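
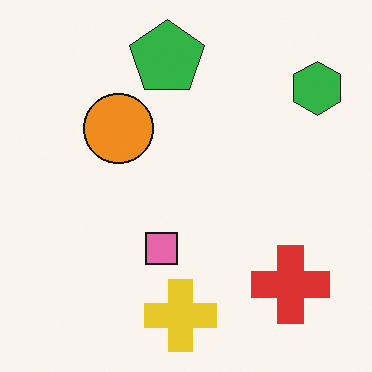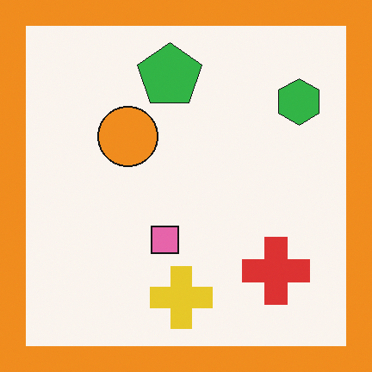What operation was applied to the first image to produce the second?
The second image is the first framed with a orange border.

A solid orange frame runs around the edge of the second image, with the content slightly shrunk inside it.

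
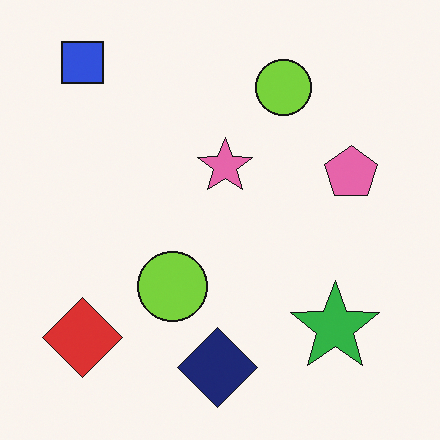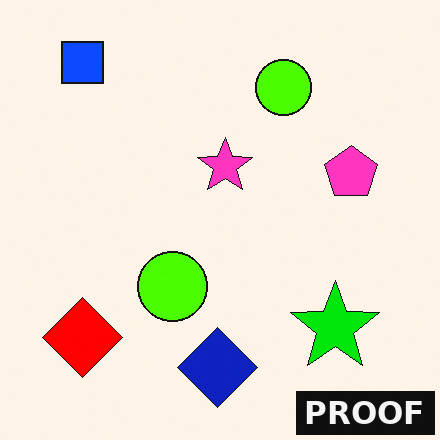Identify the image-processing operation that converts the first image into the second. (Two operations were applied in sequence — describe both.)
This is the original image heavily oversaturated, then watermarked with the text "PROOF" in the lower-right corner.

All colors are more vivid — a global saturation change. A dark label reading "PROOF" appears in the lower-right corner.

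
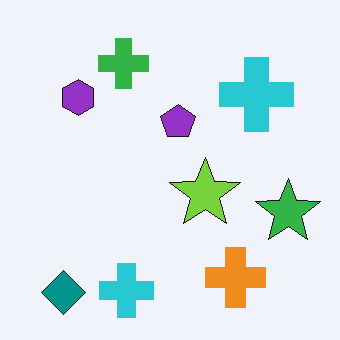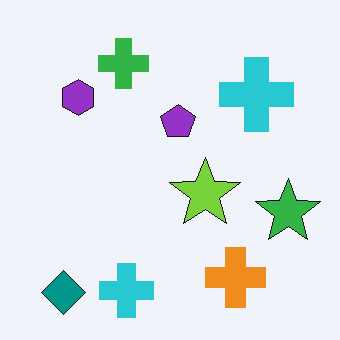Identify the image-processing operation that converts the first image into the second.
The second image is the first JPEG-compressed with visible artifacts.

Blocky 8×8 compression artifacts appear around shape edges and the flat background shows ringing — characteristic JPEG degradation.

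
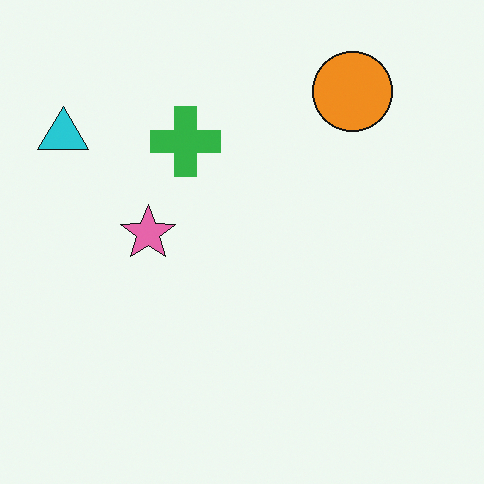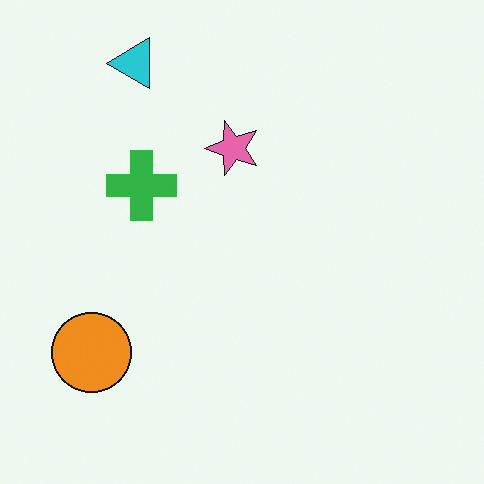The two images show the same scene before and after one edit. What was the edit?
The transformation is: transposed (reflected across the top-left ↔ bottom-right diagonal).

Shapes have swapped their row and column positions — what was in the top-right is now in the bottom-left — a diagonal reflection.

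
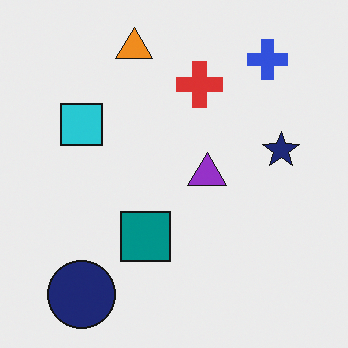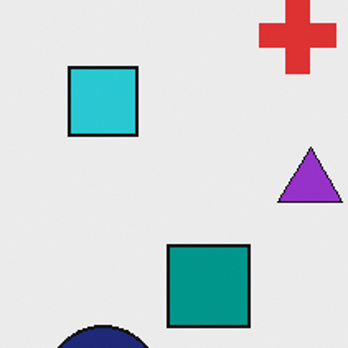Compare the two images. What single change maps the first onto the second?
The image was cropped to a noticeably smaller region and rescaled.

The visible shapes are larger and the field of view is narrower; shapes near the original edges may be partly or wholly outside the frame — a crop-and-rescale.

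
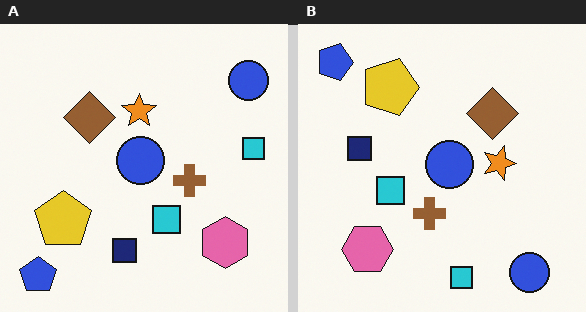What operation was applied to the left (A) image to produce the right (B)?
It was rotated 90° clockwise.

The blue pentagon sits in the bottom-left of the left (A) image and the top-left of the right (B) — consistent with a whole-image 90° clockwise rotation.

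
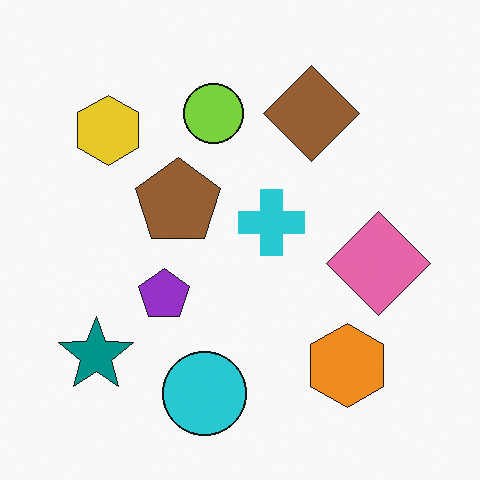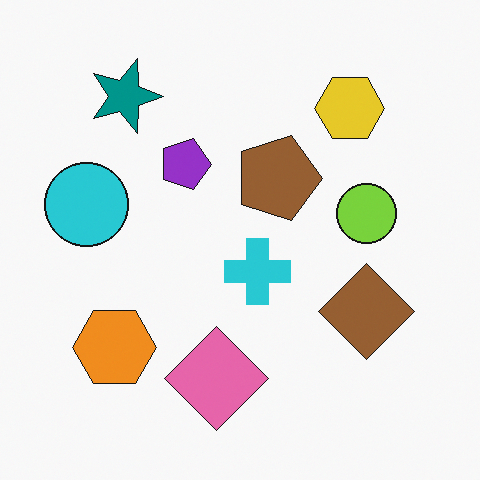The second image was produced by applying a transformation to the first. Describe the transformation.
The image was rotated 90° clockwise.

The teal star sits in the bottom-left of the first image and the top-left of the second — consistent with a whole-image 90° clockwise rotation.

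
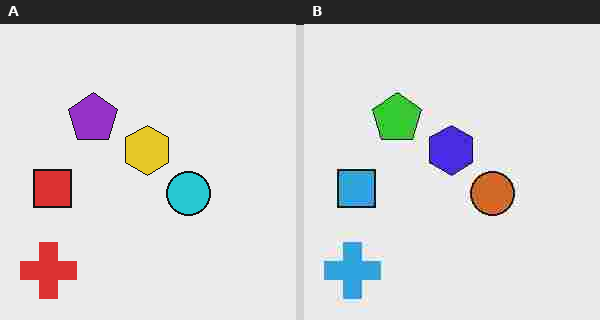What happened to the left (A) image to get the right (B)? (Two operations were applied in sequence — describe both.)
It was hue-shifted by a large amount, then degraded with heavy JPEG compression.

Every shape's color has rotated by the same amount around the hue wheel — a uniform hue shift. Blocky 8×8 compression artifacts appear around shape edges and the flat background shows ringing — characteristic JPEG degradation.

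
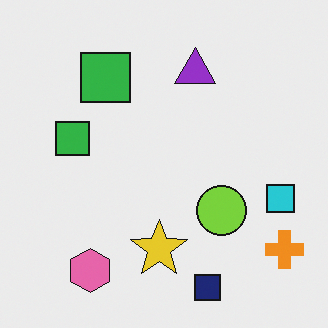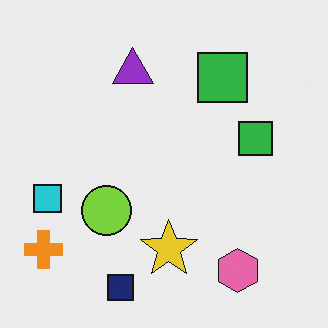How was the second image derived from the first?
The second image is the first flipped horizontally (left ↔ right).

The orange cross is in the bottom-right of the first image and the bottom-left of the second — shapes on opposite sides of the vertical midline have swapped in a mirror flip.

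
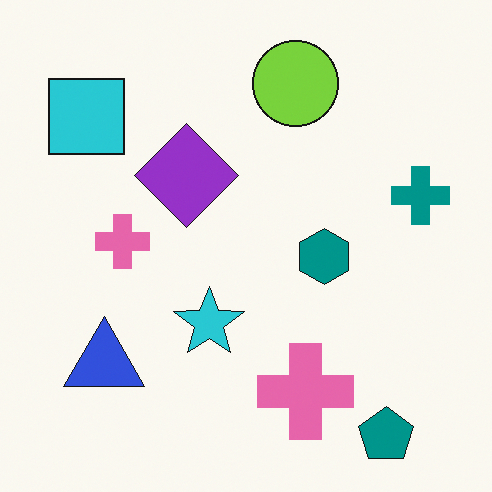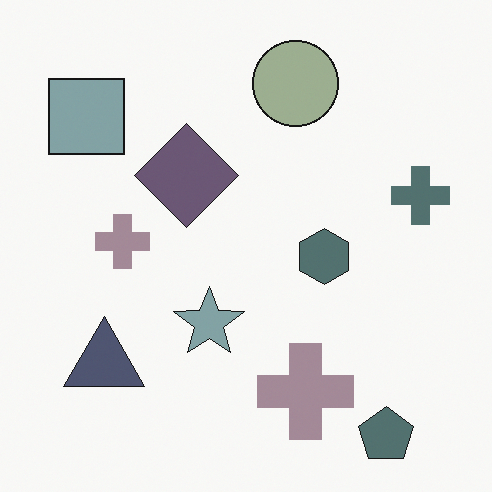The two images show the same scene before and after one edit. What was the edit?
The second image is the first heavily desaturated.

All colors are more muted and greyish — a global saturation change.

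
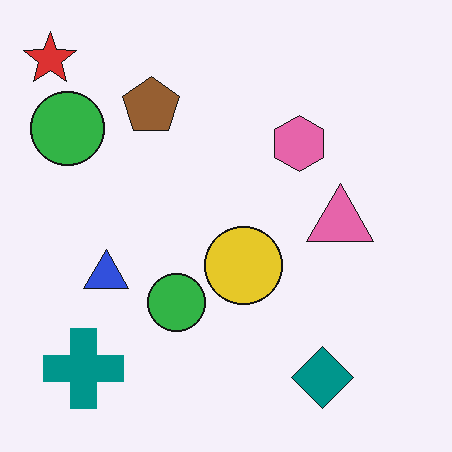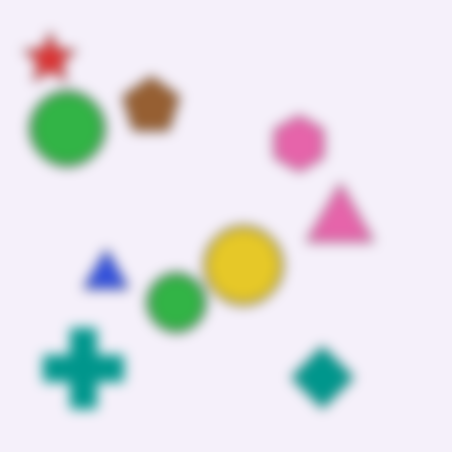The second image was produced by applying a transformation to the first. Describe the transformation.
Strongly gaussian-blurred.

Shape edges and outlines are uniformly softened across the whole image.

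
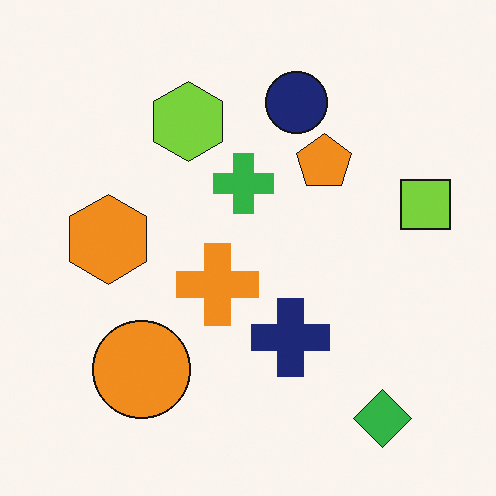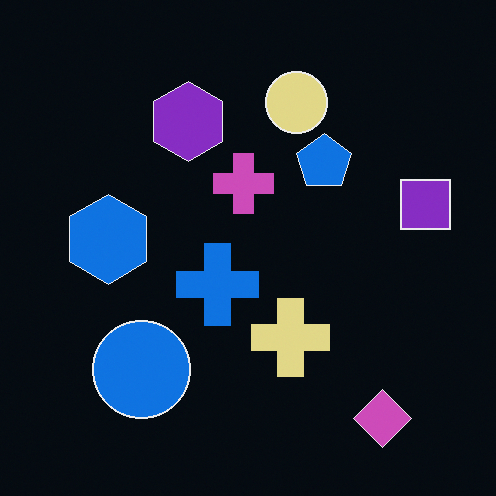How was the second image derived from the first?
This is the original image color-inverted (negative).

The light background has become dark and every shape's color is its complement — a photographic negative.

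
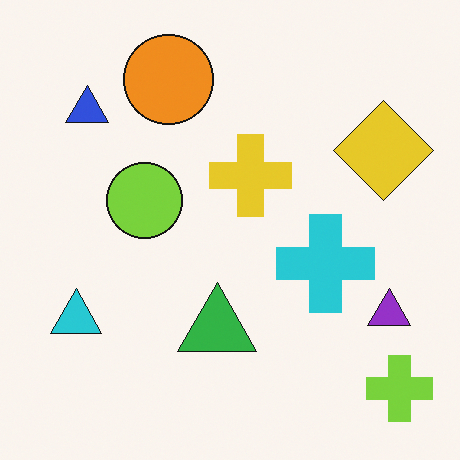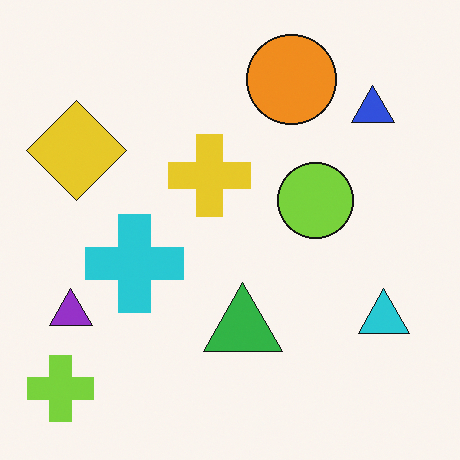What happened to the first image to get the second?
The second image is the first flipped horizontally (left ↔ right).

The lime cross is in the bottom-right of the first image and the bottom-left of the second — shapes on opposite sides of the vertical midline have swapped in a mirror flip.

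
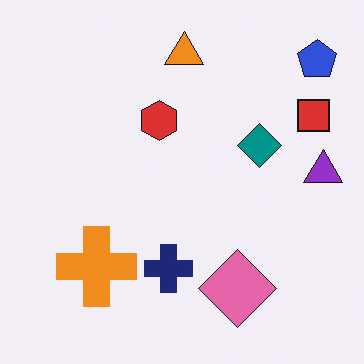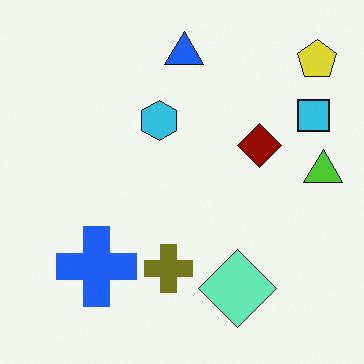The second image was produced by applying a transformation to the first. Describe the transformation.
The second image is the first hue-shifted by a large amount.

Every shape's color has rotated by the same amount around the hue wheel — a uniform hue shift.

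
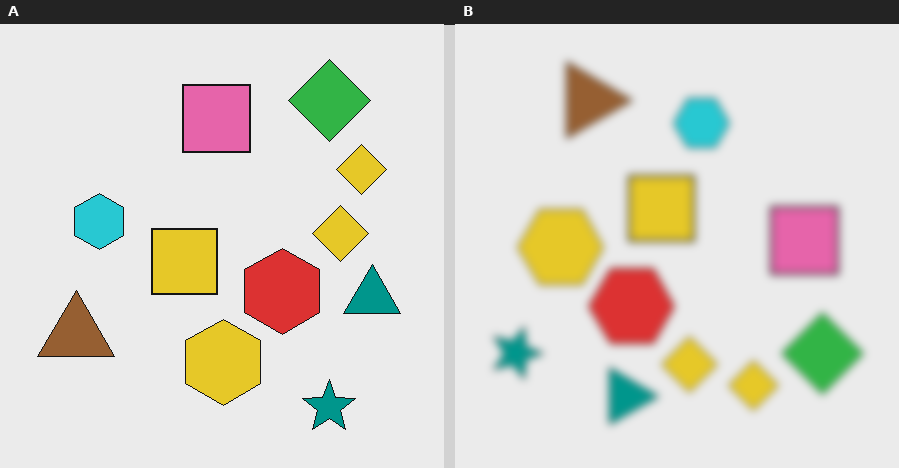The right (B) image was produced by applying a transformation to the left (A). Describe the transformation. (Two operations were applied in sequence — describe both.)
The transformation is: noticeably gaussian-blurred, then rotated 90° clockwise.

Shape edges and outlines are uniformly softened across the whole image. The teal star sits in the bottom-right of the left (A) image and the bottom-left of the right (B) — consistent with a whole-image 90° clockwise rotation.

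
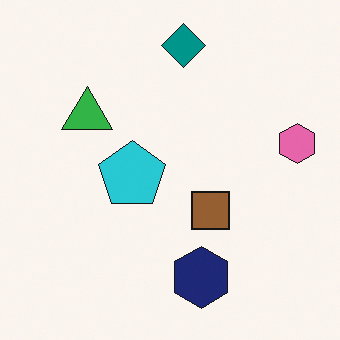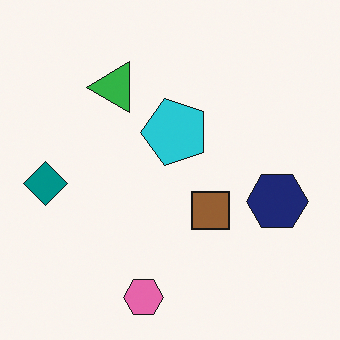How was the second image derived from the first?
This is the original image transposed (reflected across the top-left ↔ bottom-right diagonal).

Shapes have swapped their row and column positions — what was in the top-right is now in the bottom-left — a diagonal reflection.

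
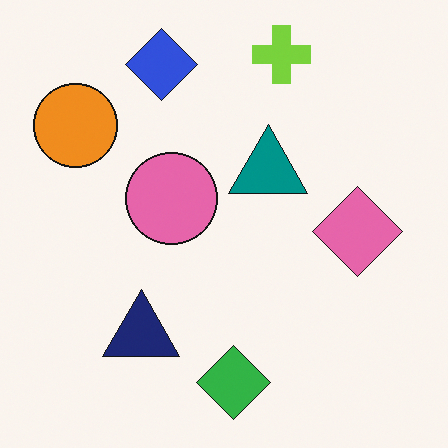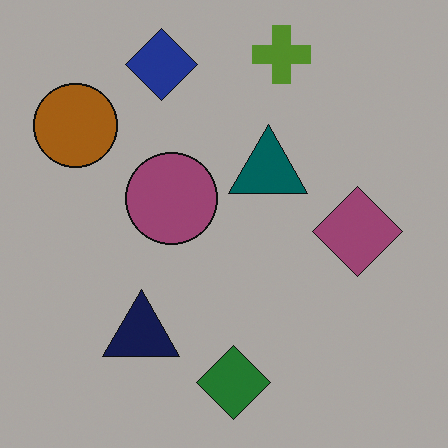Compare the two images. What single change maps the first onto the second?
This is the original image substantially darkened.

Every pixel — background and shapes alike — is uniformly darkened.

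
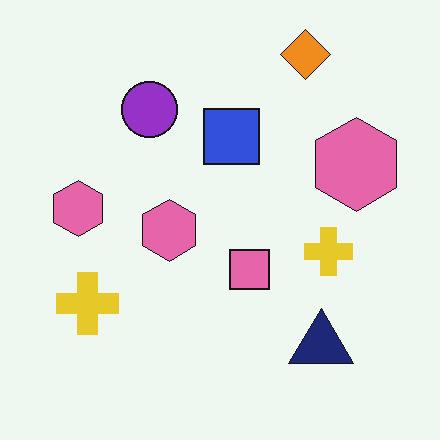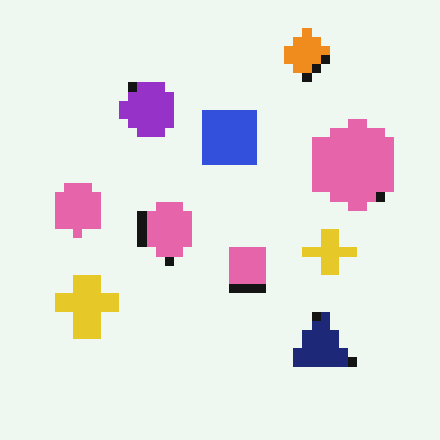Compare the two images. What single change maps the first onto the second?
This is the original image coarsely pixelated.

Shapes are reduced to large square blocks; fine edges and outlines are lost — a downscale-then-upscale (mosaic) effect.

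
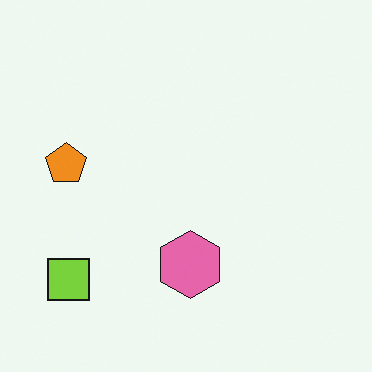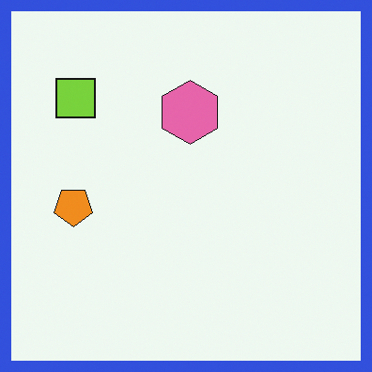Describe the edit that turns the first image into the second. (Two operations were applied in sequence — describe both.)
The image was flipped vertically (top ↔ bottom), then framed with a blue border.

The lime square is in the bottom-left of the first image and the top-left of the second — shapes on opposite sides of the horizontal midline have swapped in a mirror flip. A solid blue frame runs around the edge of the second image, with the content slightly shrunk inside it.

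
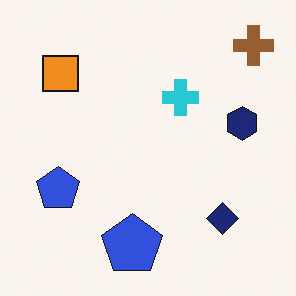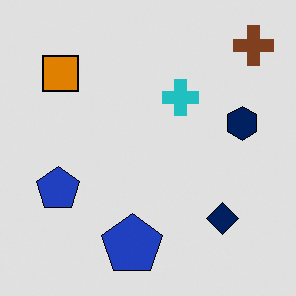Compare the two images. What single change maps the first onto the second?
It was moderately posterized.

Each flat color has snapped to a coarser quantized level — most visibly, the near-white background has dropped to a flat grey.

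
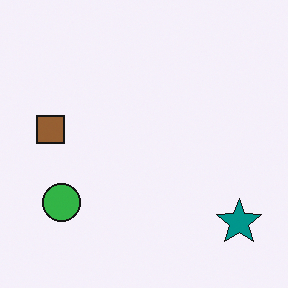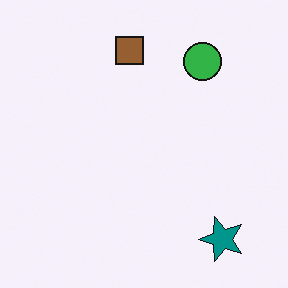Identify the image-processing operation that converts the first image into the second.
This is the original image transposed (reflected across the top-left ↔ bottom-right diagonal).

Shapes have swapped their row and column positions — what was in the top-right is now in the bottom-left — a diagonal reflection.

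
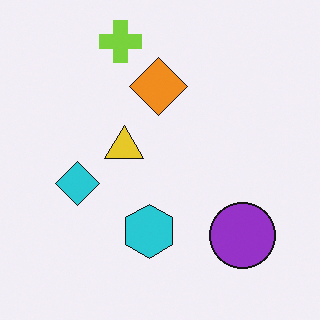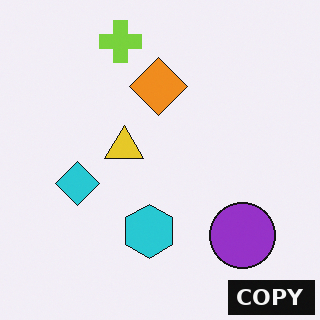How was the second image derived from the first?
Watermarked with the text "COPY" in the lower-right corner.

A dark label reading "COPY" appears in the lower-right corner.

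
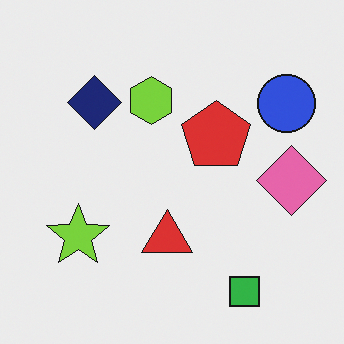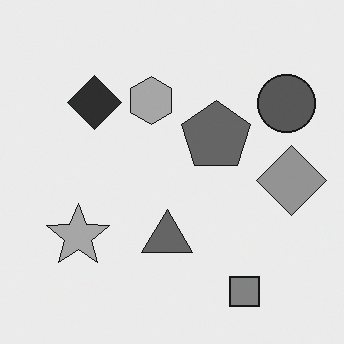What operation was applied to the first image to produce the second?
This is the original image converted to grayscale.

All color is removed — every shape is now a shade of grey.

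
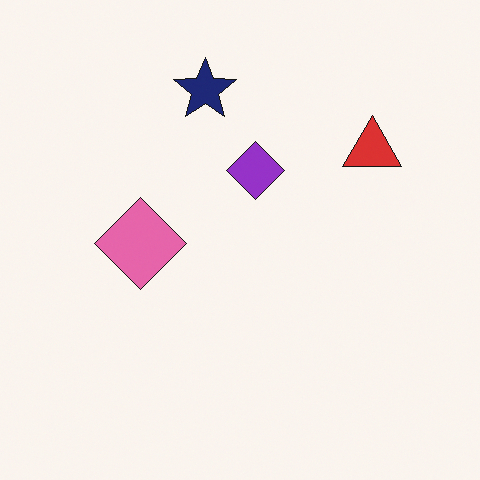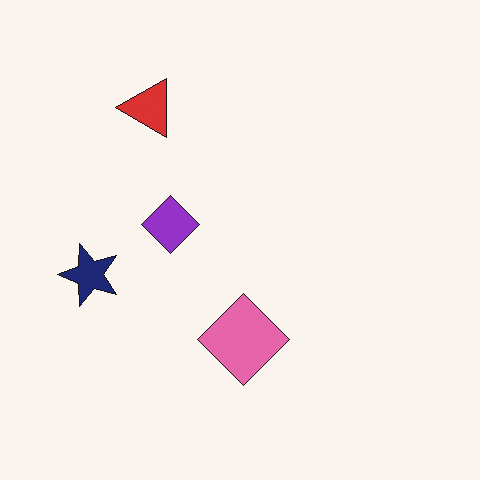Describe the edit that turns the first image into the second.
The second image is the first rotated 90° counter-clockwise.

The red triangle sits in the top-right of the first image and the top-left of the second — consistent with a whole-image 90° counter-clockwise rotation.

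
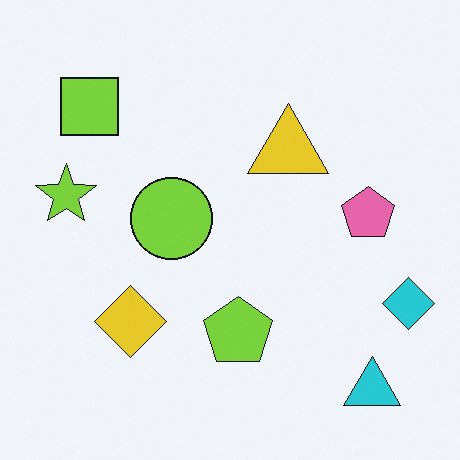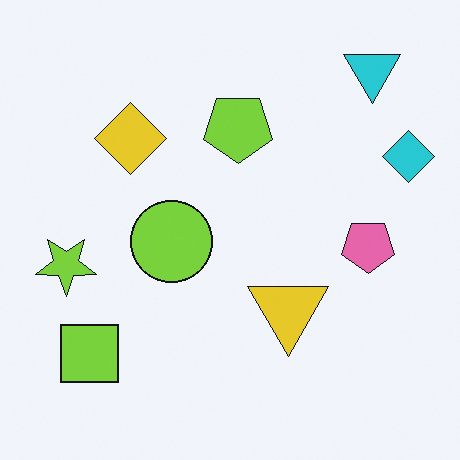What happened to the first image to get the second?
The image was flipped vertically (top ↔ bottom).

The cyan triangle is in the bottom-right of the first image and the top-right of the second — shapes on opposite sides of the horizontal midline have swapped in a mirror flip.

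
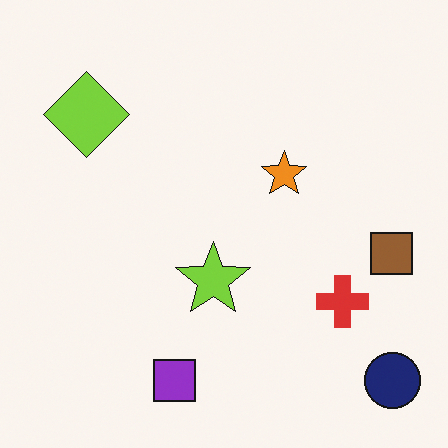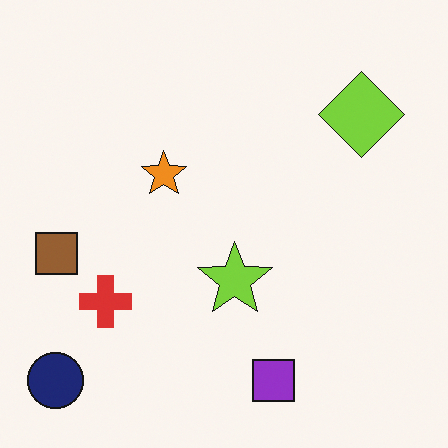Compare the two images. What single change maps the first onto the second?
The image was flipped horizontally (left ↔ right).

The navy circle is in the bottom-right of the first image and the bottom-left of the second — shapes on opposite sides of the vertical midline have swapped in a mirror flip.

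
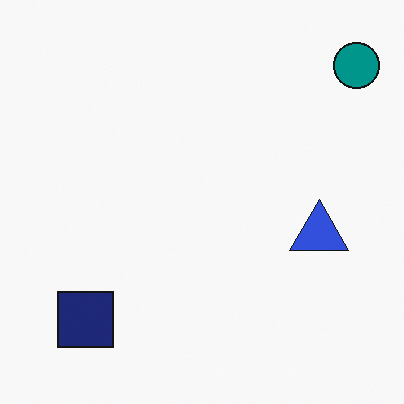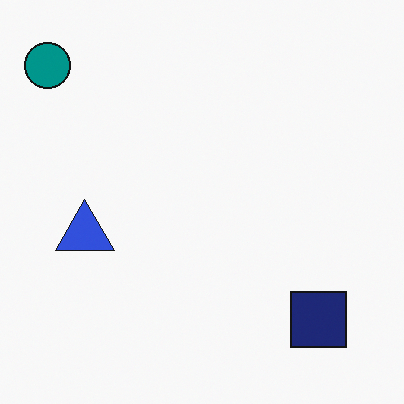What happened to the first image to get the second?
Flipped horizontally (left ↔ right).

The teal circle is in the top-right of the first image and the top-left of the second — shapes on opposite sides of the vertical midline have swapped in a mirror flip.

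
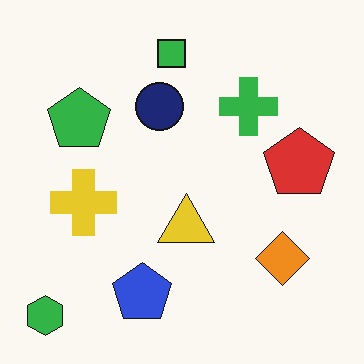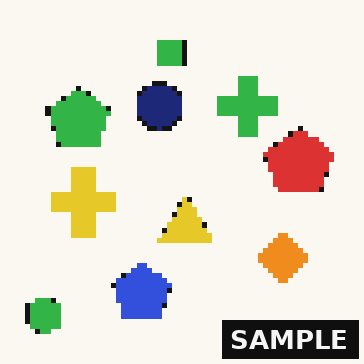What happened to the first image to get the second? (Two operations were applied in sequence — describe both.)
This is the original image mildly pixelated, then watermarked with the text "SAMPLE" in the lower-right corner.

Shapes are reduced to large square blocks; fine edges and outlines are lost — a downscale-then-upscale (mosaic) effect. A dark label reading "SAMPLE" appears in the lower-right corner.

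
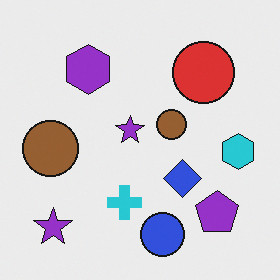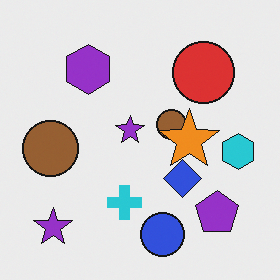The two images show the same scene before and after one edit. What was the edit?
It was overlaid with an additional orange star.

An orange star appears in the second image that is absent from the first.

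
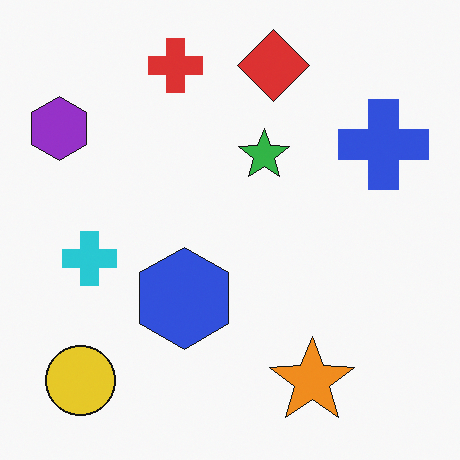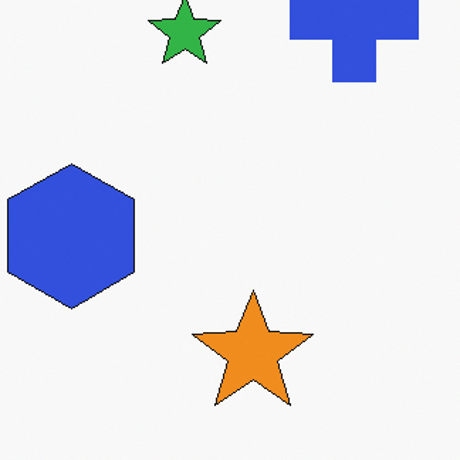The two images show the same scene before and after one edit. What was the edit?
The transformation is: cropped to a modestly smaller region and rescaled.

The visible shapes are larger and the field of view is narrower; shapes near the original edges may be partly or wholly outside the frame — a crop-and-rescale.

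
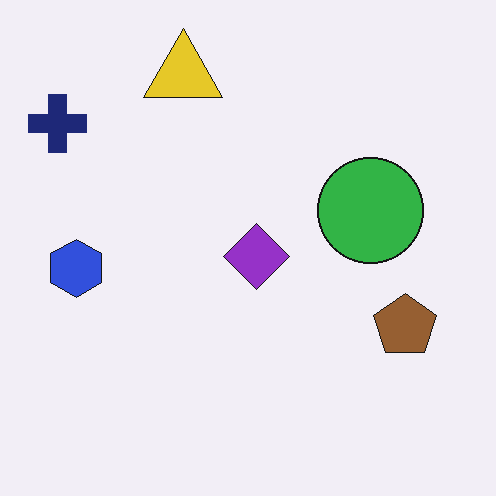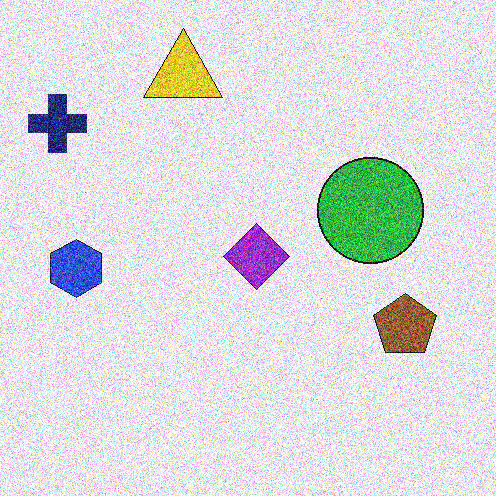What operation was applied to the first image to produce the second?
The transformation is: degraded with strong gaussian noise.

Random speckle covers the whole image, including the flat background.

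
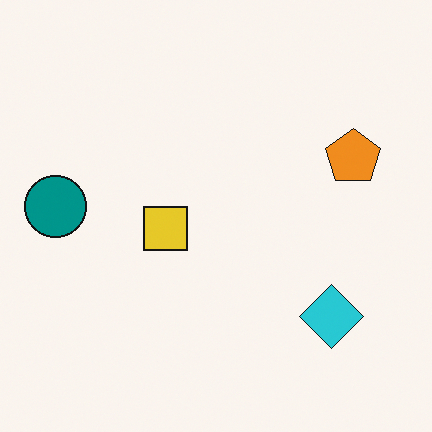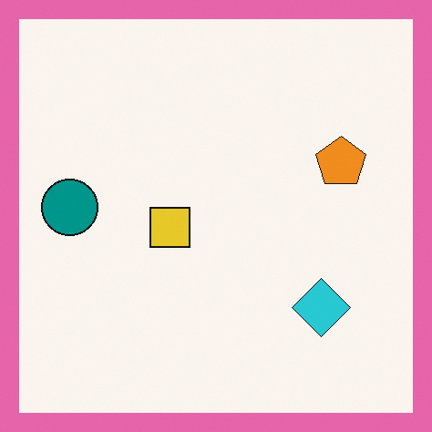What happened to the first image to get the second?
The second image is the first framed with a pink border.

A solid pink frame runs around the edge of the second image, with the content slightly shrunk inside it.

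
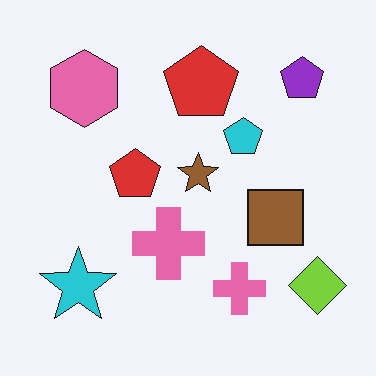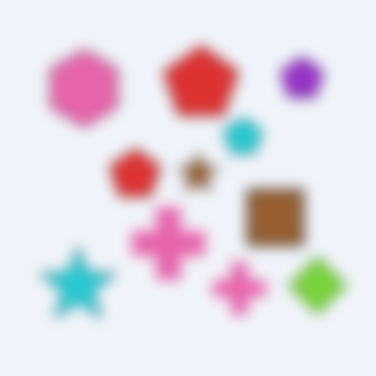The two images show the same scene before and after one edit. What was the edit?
The second image is the first heavily blurred.

Shape edges and outlines are uniformly softened across the whole image.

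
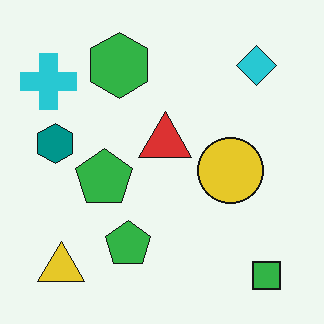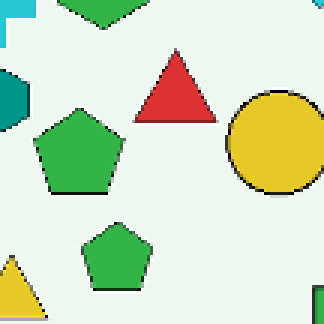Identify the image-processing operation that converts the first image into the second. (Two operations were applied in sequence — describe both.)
The second image is the first cropped to a modestly smaller region and rescaled, then lightly pixelated (a mild mosaic effect).

The visible shapes are larger and the field of view is narrower; shapes near the original edges may be partly or wholly outside the frame — a crop-and-rescale. Shapes are reduced to large square blocks; fine edges and outlines are lost — a downscale-then-upscale (mosaic) effect.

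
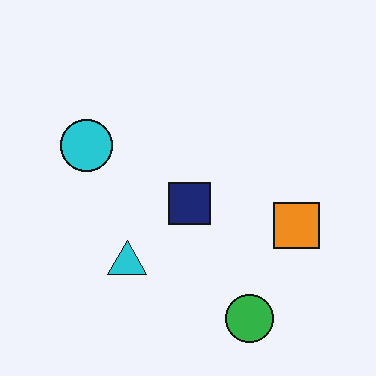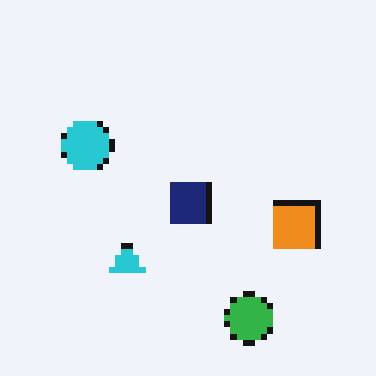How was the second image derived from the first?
It was moderately pixelated.

Shapes are reduced to large square blocks; fine edges and outlines are lost — a downscale-then-upscale (mosaic) effect.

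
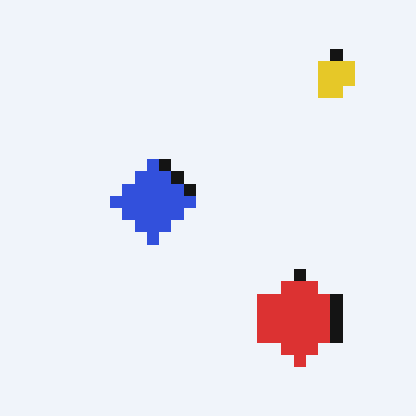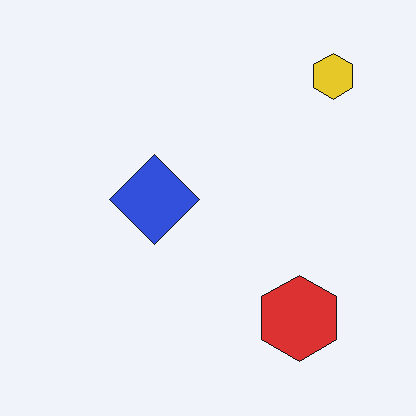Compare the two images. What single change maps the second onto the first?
The first image is the second heavily pixelated into large blocks.

Shapes are reduced to large square blocks; fine edges and outlines are lost — a downscale-then-upscale (mosaic) effect.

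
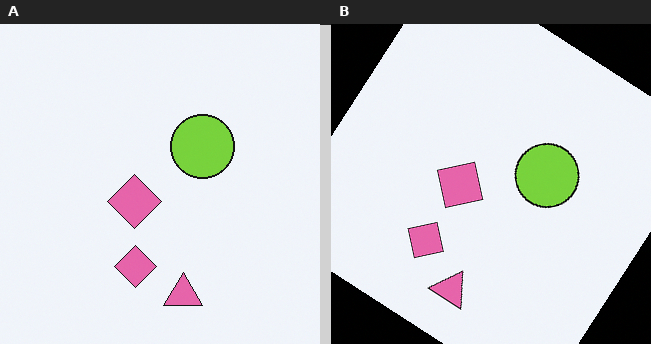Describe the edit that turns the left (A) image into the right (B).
The transformation is: rotated clockwise by a large amount — several tens of degrees.

Every shape is tilted by the same angle and the image corners show triangular fill wedges — a whole-image rotation by a non-right angle.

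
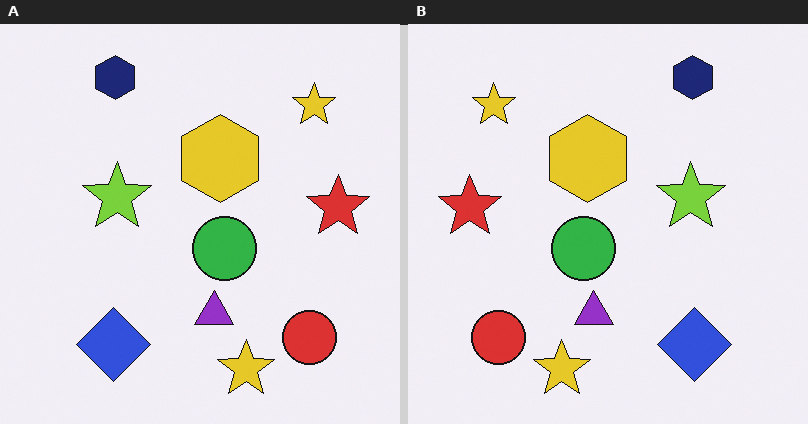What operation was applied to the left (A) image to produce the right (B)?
This is the original image flipped horizontally (left ↔ right).

The red star is in the right of the left (A) image and the left of the right (B) — shapes on opposite sides of the vertical midline have swapped in a mirror flip.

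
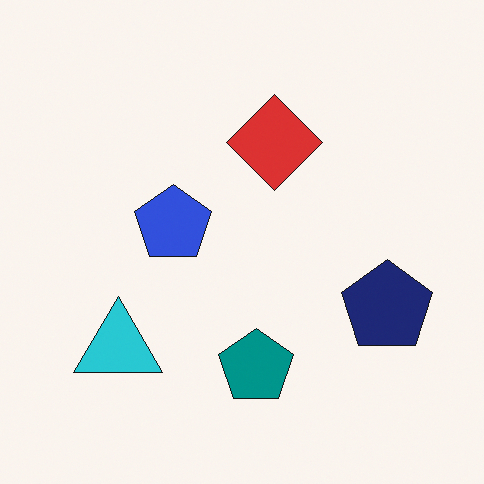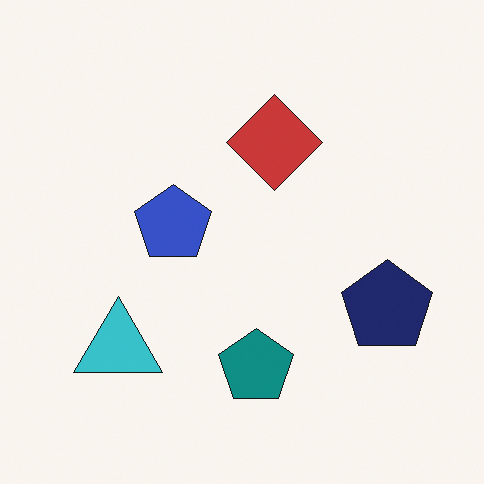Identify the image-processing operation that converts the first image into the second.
The transformation is: slightly desaturated.

All colors are more muted and greyish — a global saturation change.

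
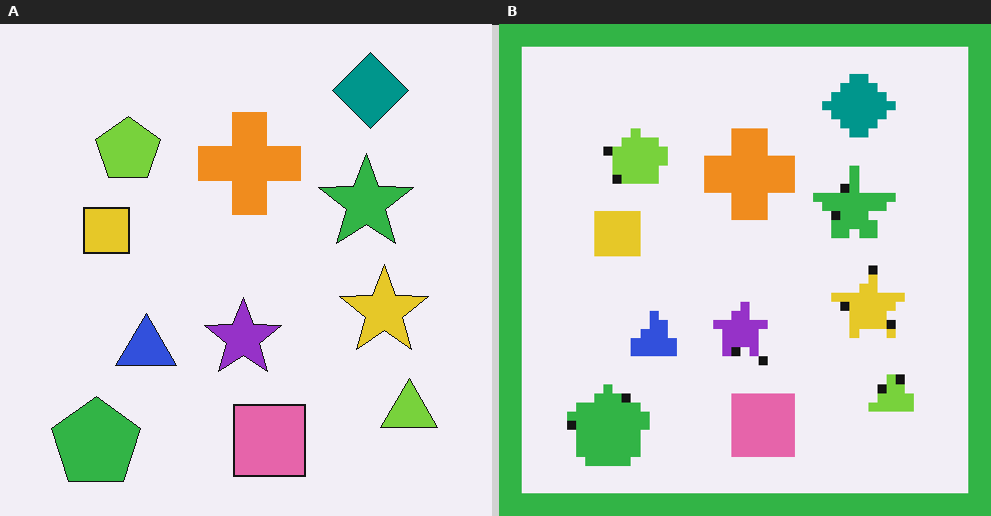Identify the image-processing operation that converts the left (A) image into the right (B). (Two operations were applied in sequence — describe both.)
It was coarsely pixelated, then framed with a green border.

Shapes are reduced to large square blocks; fine edges and outlines are lost — a downscale-then-upscale (mosaic) effect. A solid green frame runs around the edge of the right (B) image, with the content slightly shrunk inside it.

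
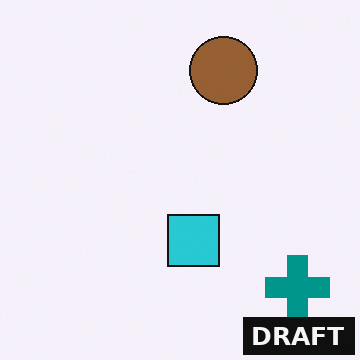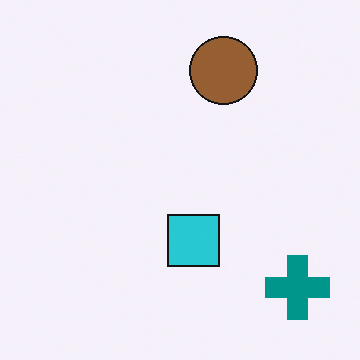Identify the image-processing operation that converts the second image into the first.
The first image is the second watermarked with the text "DRAFT" in the lower-right corner.

A dark label reading "DRAFT" appears in the lower-right corner.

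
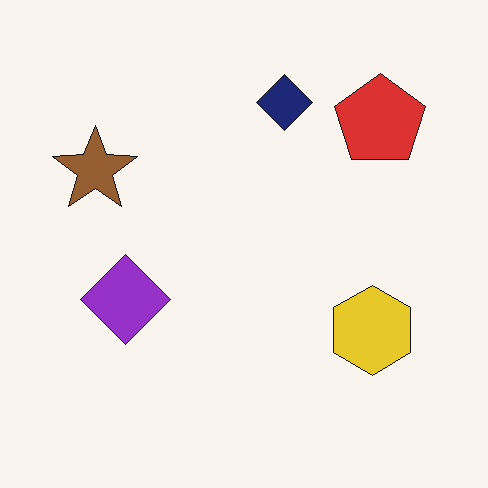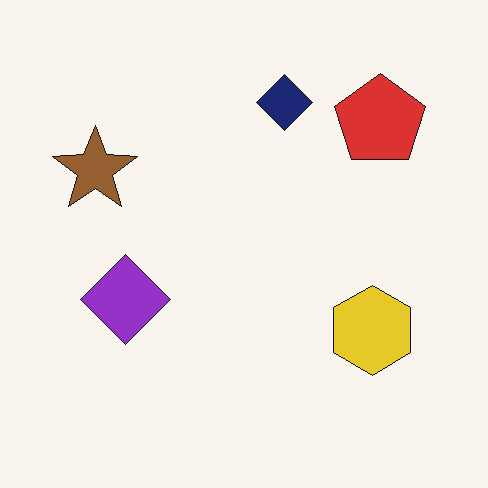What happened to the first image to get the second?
This is the original image JPEG-compressed with visible artifacts.

Blocky 8×8 compression artifacts appear around shape edges and the flat background shows ringing — characteristic JPEG degradation.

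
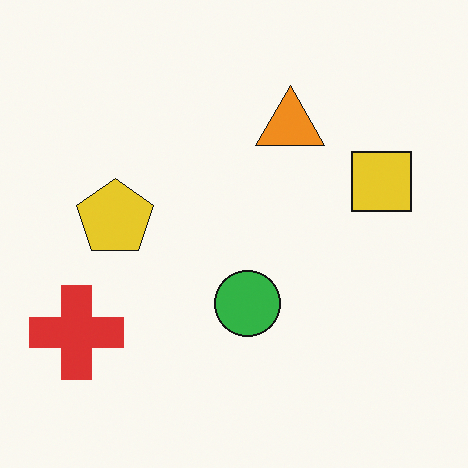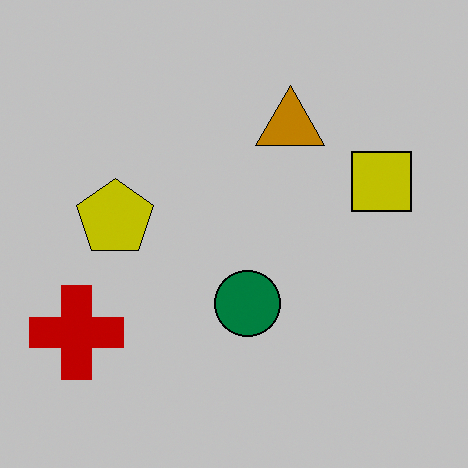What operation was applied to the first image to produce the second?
This is the original image aggressively posterized.

Each flat color has snapped to a coarser quantized level — most visibly, the near-white background has dropped to a flat grey.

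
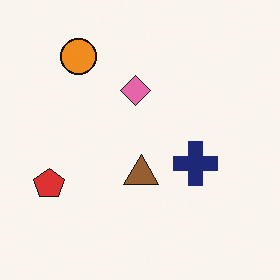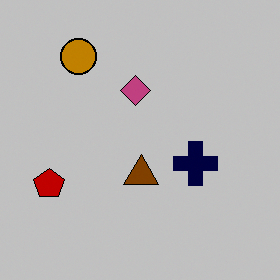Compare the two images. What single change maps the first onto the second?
This is the original image heavily posterized to just a handful of flat colors.

Each flat color has snapped to a coarser quantized level — most visibly, the near-white background has dropped to a flat grey.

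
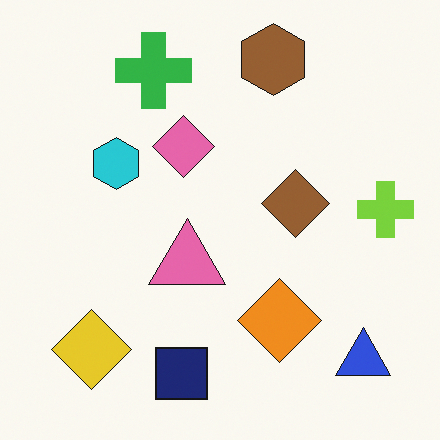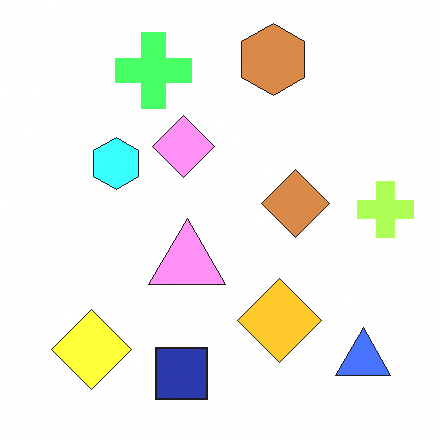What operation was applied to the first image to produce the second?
The transformation is: noticeably brightened.

Every pixel — background and shapes alike — is uniformly brightened.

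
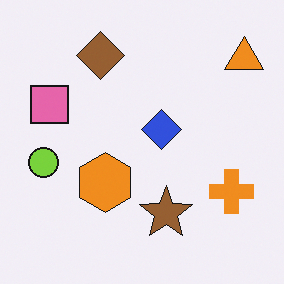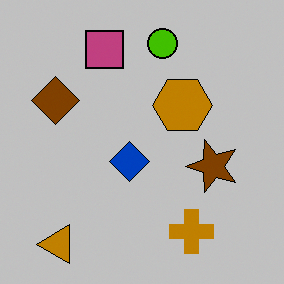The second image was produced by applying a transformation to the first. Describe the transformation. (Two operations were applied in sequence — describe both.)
The second image is the first transposed (reflected across the top-left ↔ bottom-right diagonal), then heavily posterized to just a handful of flat colors.

Shapes have swapped their row and column positions — what was in the top-right is now in the bottom-left — a diagonal reflection. Each flat color has snapped to a coarser quantized level — most visibly, the near-white background has dropped to a flat grey.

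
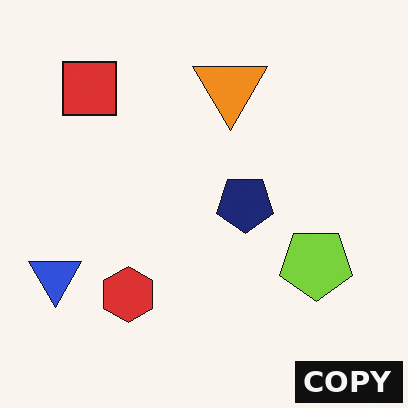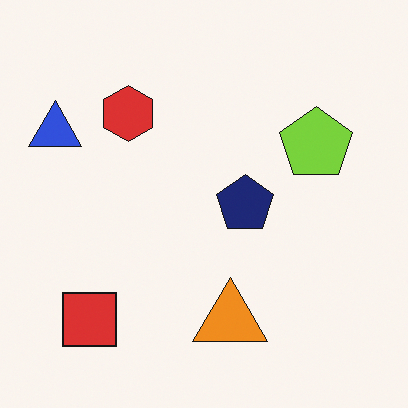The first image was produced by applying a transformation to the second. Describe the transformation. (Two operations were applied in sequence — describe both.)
It was flipped vertically (top ↔ bottom), then watermarked with the text "COPY" in the lower-right corner.

The orange triangle is in the bottom of the second image and the top of the first — shapes on opposite sides of the horizontal midline have swapped in a mirror flip. A dark label reading "COPY" appears in the lower-right corner.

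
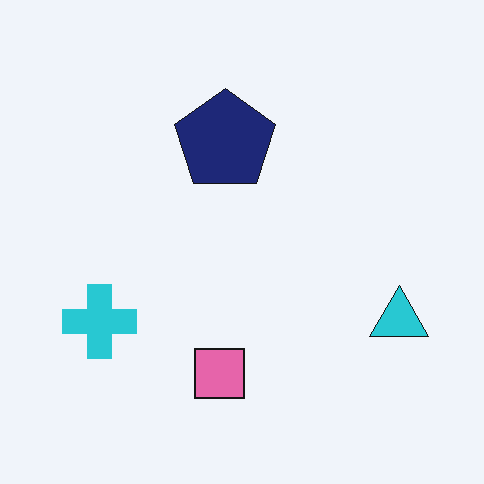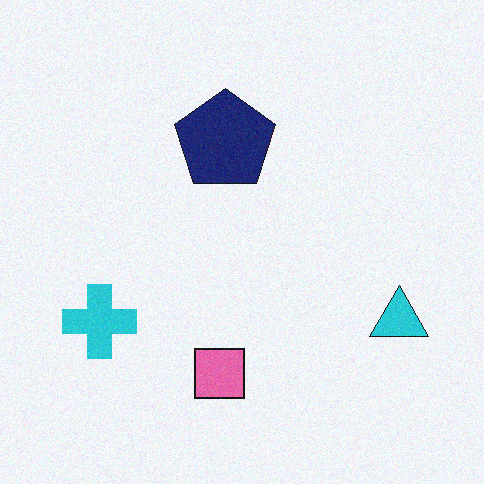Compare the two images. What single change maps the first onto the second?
The transformation is: degraded with subtle gaussian noise.

Random speckle covers the whole image, including the flat background.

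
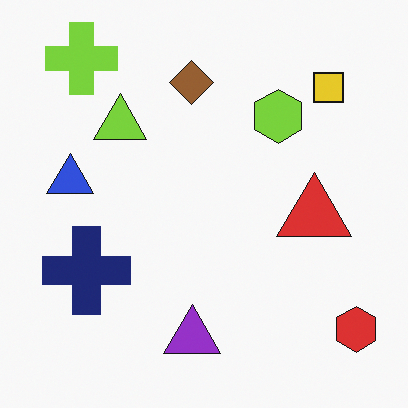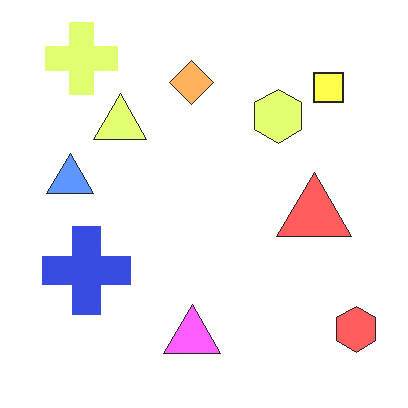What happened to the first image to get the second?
Brightened a lot.

Every pixel — background and shapes alike — is uniformly brightened.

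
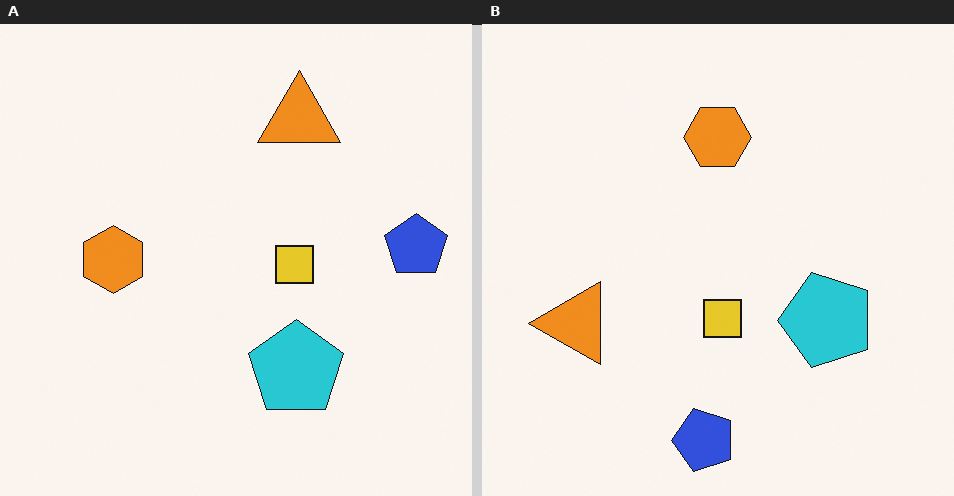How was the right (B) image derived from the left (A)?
The right (B) image is the left (A) transposed (reflected across the top-left ↔ bottom-right diagonal).

Shapes have swapped their row and column positions — what was in the top-right is now in the bottom-left — a diagonal reflection.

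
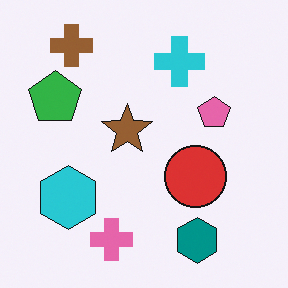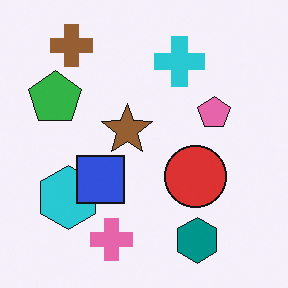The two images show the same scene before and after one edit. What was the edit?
This is the original image overlaid with an additional blue square.

A blue square appears in the second image that is absent from the first.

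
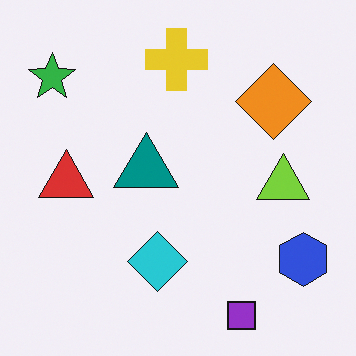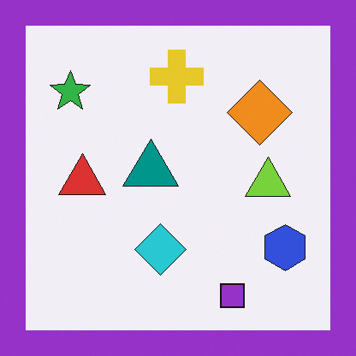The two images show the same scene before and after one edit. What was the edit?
The second image is the first framed with a purple border.

A solid purple frame runs around the edge of the second image, with the content slightly shrunk inside it.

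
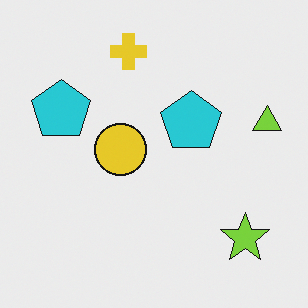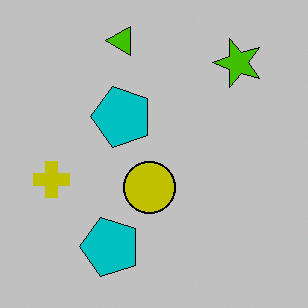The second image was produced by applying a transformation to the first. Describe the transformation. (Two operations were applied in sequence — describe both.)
Heavily posterized to just a handful of flat colors, then rotated 90° counter-clockwise.

Each flat color has snapped to a coarser quantized level — most visibly, the near-white background has dropped to a flat grey. The lime star sits in the bottom-right of the first image and the top-right of the second — consistent with a whole-image 90° counter-clockwise rotation.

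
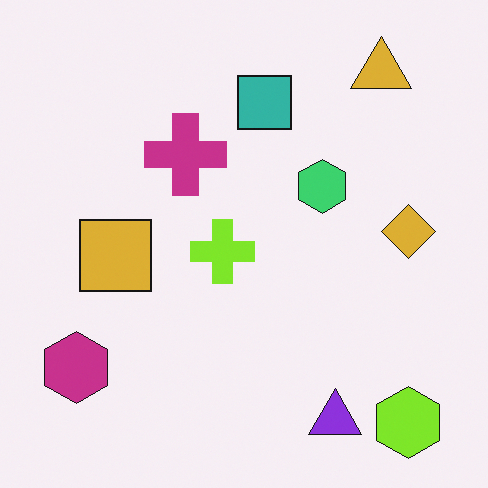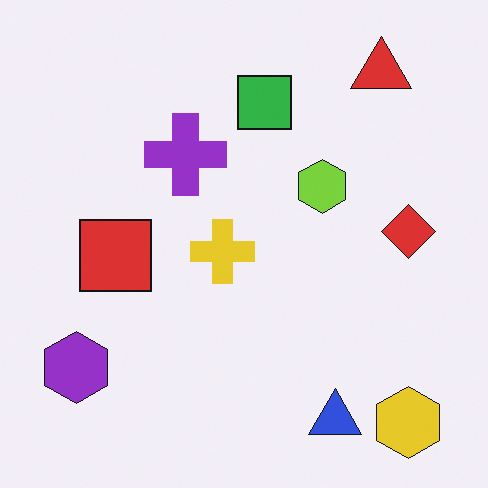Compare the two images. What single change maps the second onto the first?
The transformation is: hue-shifted slightly.

Every shape's color has rotated by the same amount around the hue wheel — a uniform hue shift.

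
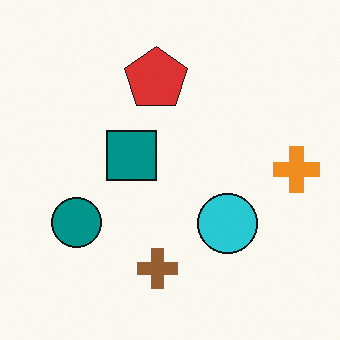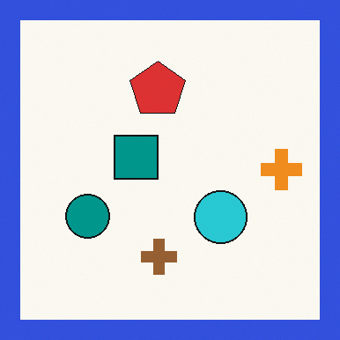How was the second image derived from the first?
The image was framed with a blue border.

A solid blue frame runs around the edge of the second image, with the content slightly shrunk inside it.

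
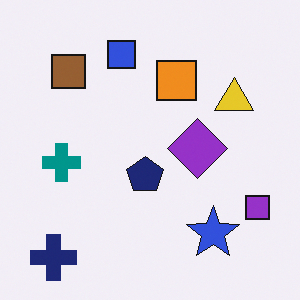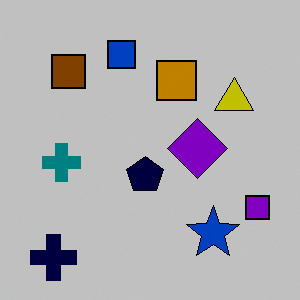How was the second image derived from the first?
The transformation is: aggressively posterized.

Each flat color has snapped to a coarser quantized level — most visibly, the near-white background has dropped to a flat grey.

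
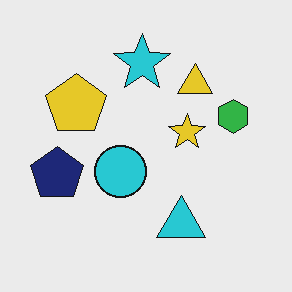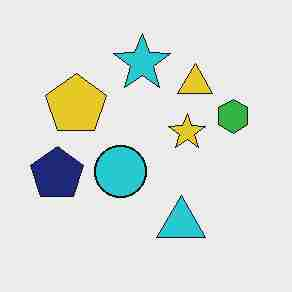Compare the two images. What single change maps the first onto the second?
The transformation is: degraded with heavy JPEG compression.

Blocky 8×8 compression artifacts appear around shape edges and the flat background shows ringing — characteristic JPEG degradation.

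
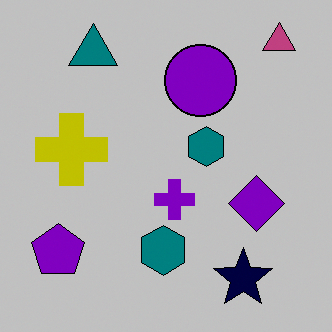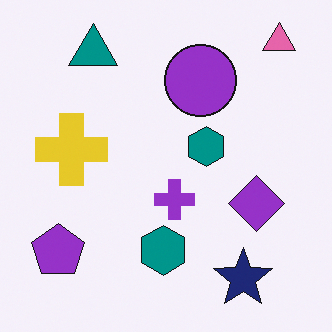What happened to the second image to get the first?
The transformation is: aggressively posterized.

Each flat color has snapped to a coarser quantized level — most visibly, the near-white background has dropped to a flat grey.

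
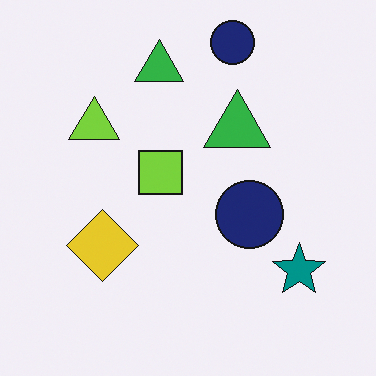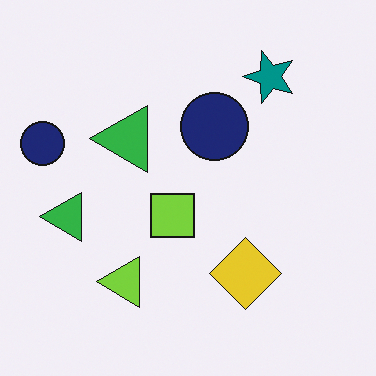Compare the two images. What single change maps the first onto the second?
The image was rotated 90° counter-clockwise.

The teal star sits in the bottom-right of the first image and the top-right of the second — consistent with a whole-image 90° counter-clockwise rotation.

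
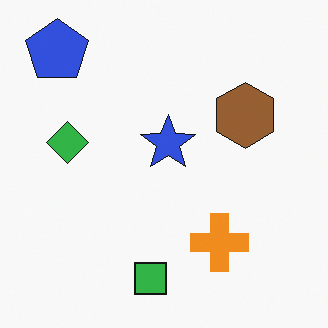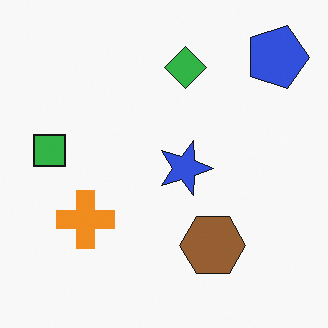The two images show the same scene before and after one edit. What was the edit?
Rotated 90° clockwise.

The blue pentagon sits in the top-left of the first image and the top-right of the second — consistent with a whole-image 90° clockwise rotation.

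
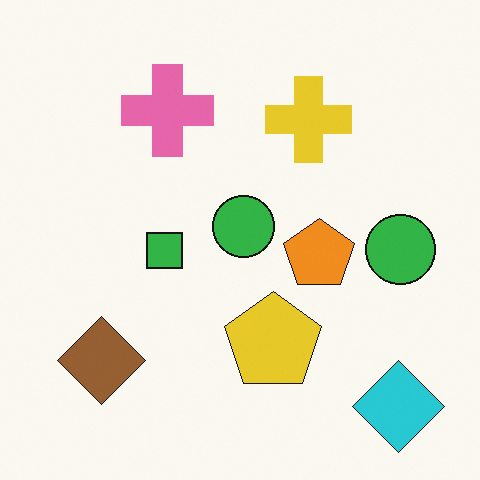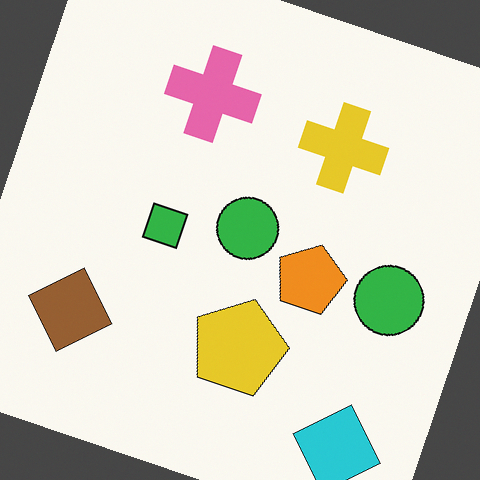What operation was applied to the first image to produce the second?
The image was rotated clockwise by a moderate amount.

Every shape is tilted by the same angle and the image corners show triangular fill wedges — a whole-image rotation by a non-right angle.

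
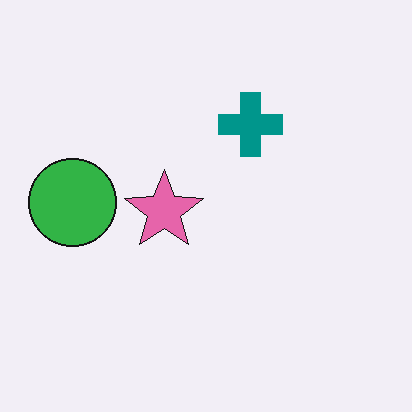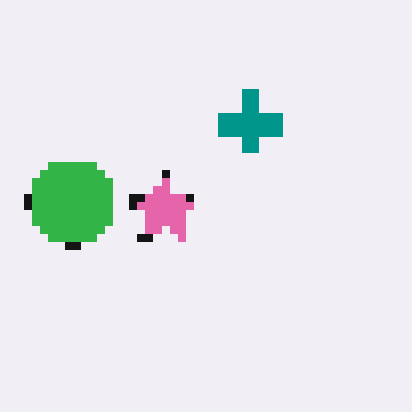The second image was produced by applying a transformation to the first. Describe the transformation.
It was moderately pixelated.

Shapes are reduced to large square blocks; fine edges and outlines are lost — a downscale-then-upscale (mosaic) effect.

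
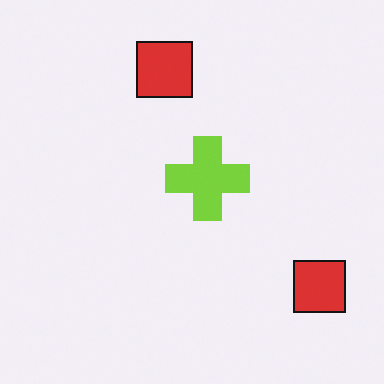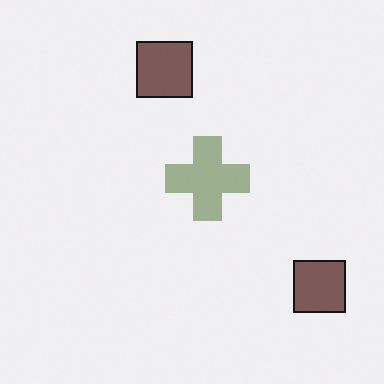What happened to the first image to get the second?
The second image is the first made much more muted (saturation change).

All colors are more muted and greyish — a global saturation change.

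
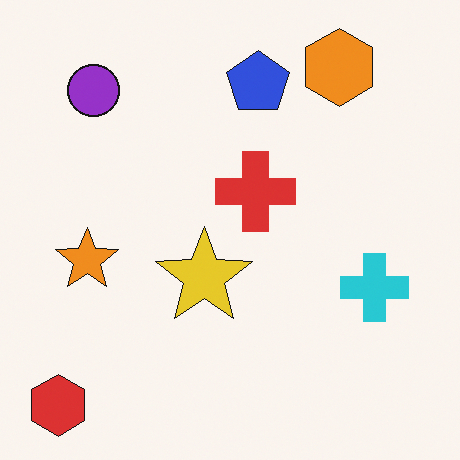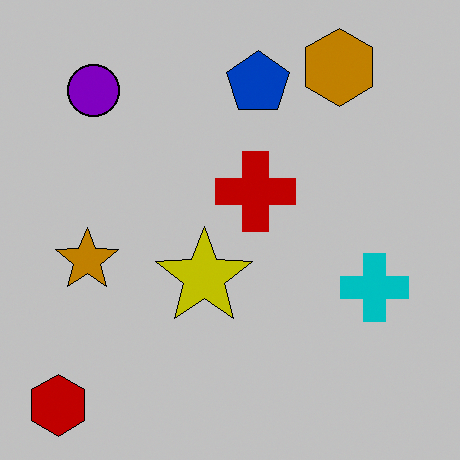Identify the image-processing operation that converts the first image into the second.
The transformation is: aggressively posterized.

Each flat color has snapped to a coarser quantized level — most visibly, the near-white background has dropped to a flat grey.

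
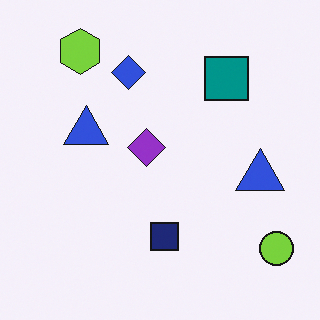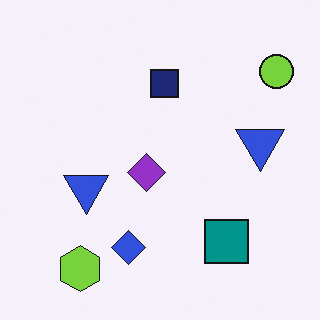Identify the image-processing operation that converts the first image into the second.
It was flipped vertically (top ↔ bottom).

The lime hexagon is in the top-left of the first image and the bottom-left of the second — shapes on opposite sides of the horizontal midline have swapped in a mirror flip.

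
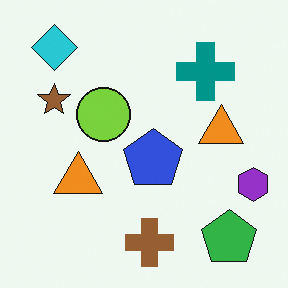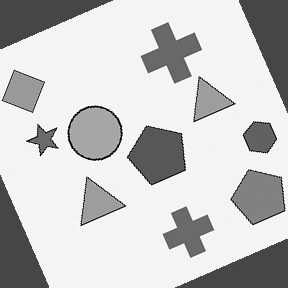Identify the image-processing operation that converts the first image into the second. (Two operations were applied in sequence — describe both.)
The transformation is: converted to grayscale, then rotated counter-clockwise by a moderate amount.

All color is removed — every shape is now a shade of grey. Every shape is tilted by the same angle and the image corners show triangular fill wedges — a whole-image rotation by a non-right angle.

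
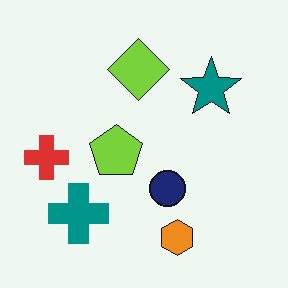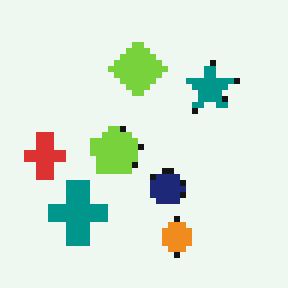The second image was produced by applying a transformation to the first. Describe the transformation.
This is the original image moderately pixelated.

Shapes are reduced to large square blocks; fine edges and outlines are lost — a downscale-then-upscale (mosaic) effect.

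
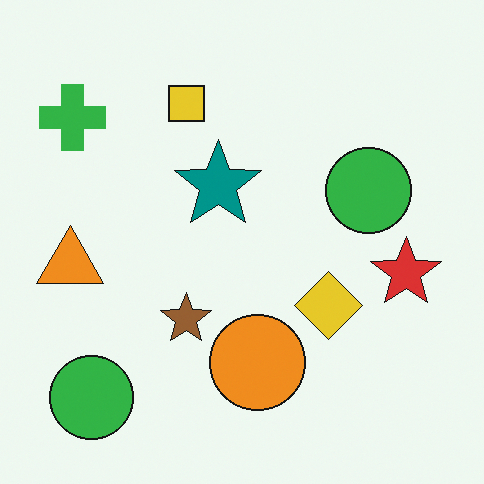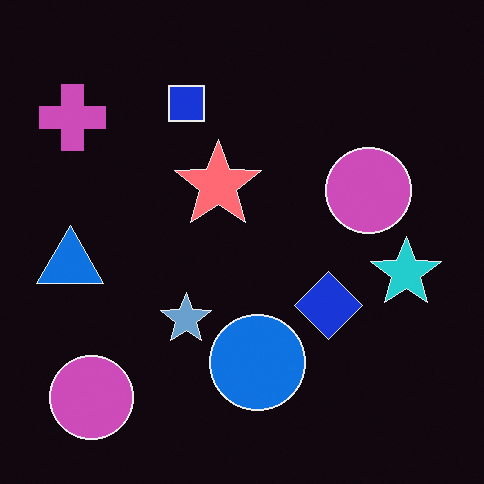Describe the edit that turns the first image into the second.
The second image is the first color-inverted (negative).

The light background has become dark and every shape's color is its complement — a photographic negative.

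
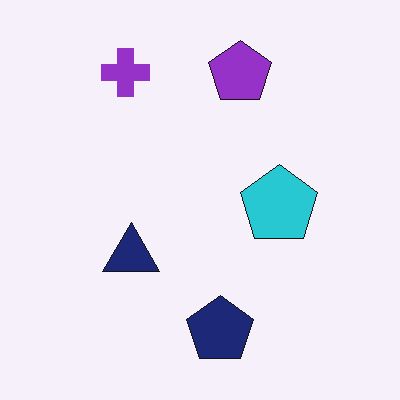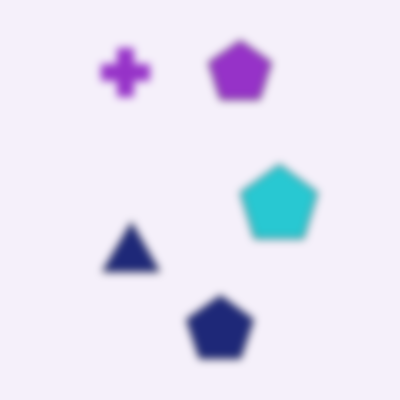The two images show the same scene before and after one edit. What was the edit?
This is the original image noticeably gaussian-blurred.

Shape edges and outlines are uniformly softened across the whole image.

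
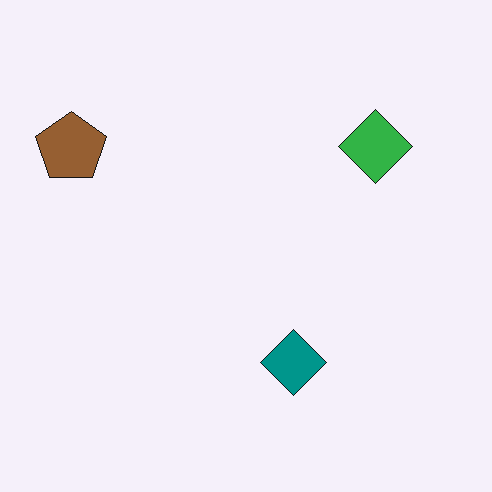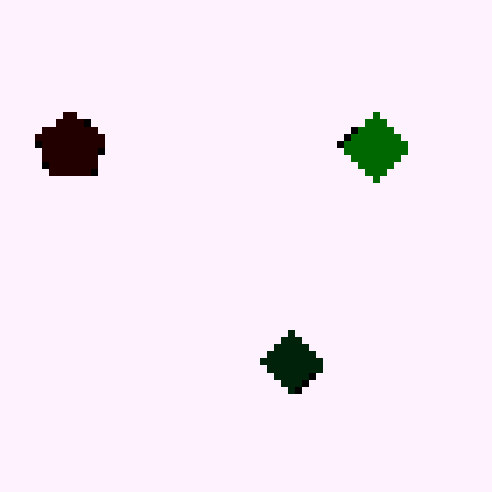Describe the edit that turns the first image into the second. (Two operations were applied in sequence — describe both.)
The transformation is: given much higher contrast, then moderately pixelated.

Tones are pushed away from mid-grey across the whole image — a global contrast change. Shapes are reduced to large square blocks; fine edges and outlines are lost — a downscale-then-upscale (mosaic) effect.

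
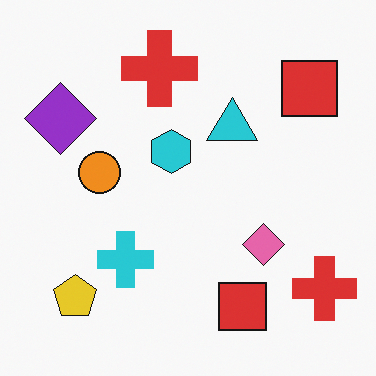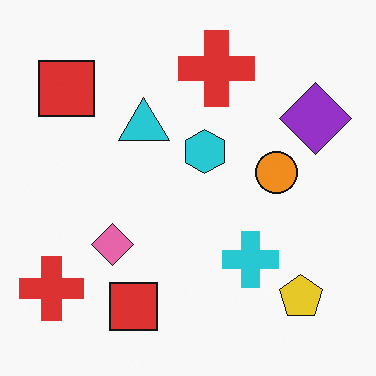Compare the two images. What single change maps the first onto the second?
The second image is the first flipped horizontally (left ↔ right).

The purple diamond is in the top-left of the first image and the top-right of the second — shapes on opposite sides of the vertical midline have swapped in a mirror flip.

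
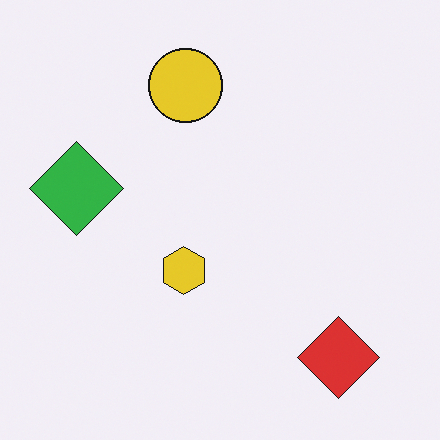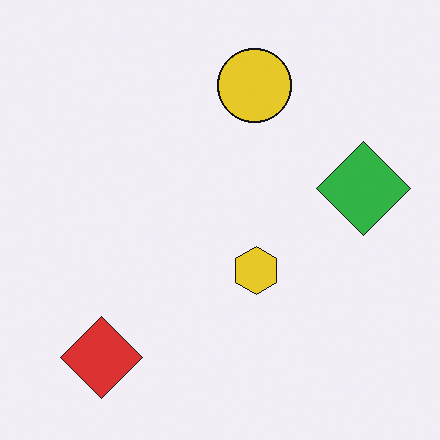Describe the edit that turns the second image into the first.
This is the original image flipped horizontally (left ↔ right).

The green diamond is in the right of the second image and the left of the first — shapes on opposite sides of the vertical midline have swapped in a mirror flip.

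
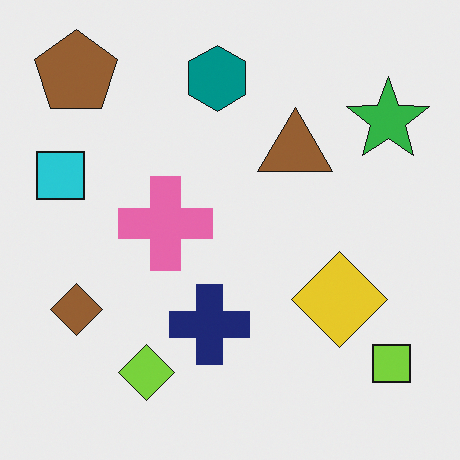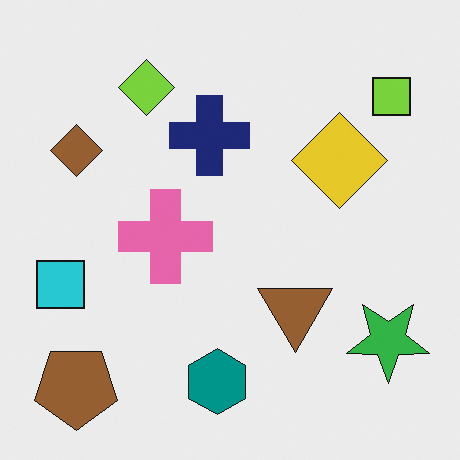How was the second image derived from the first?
Flipped vertically (top ↔ bottom).

The brown pentagon is in the top-left of the first image and the bottom-left of the second — shapes on opposite sides of the horizontal midline have swapped in a mirror flip.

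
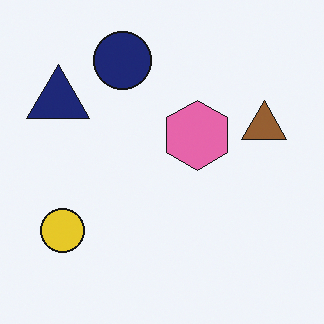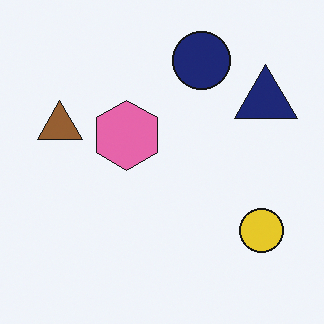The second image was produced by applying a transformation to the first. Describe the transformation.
This is the original image flipped horizontally (left ↔ right).

The navy triangle is in the top-left of the first image and the top-right of the second — shapes on opposite sides of the vertical midline have swapped in a mirror flip.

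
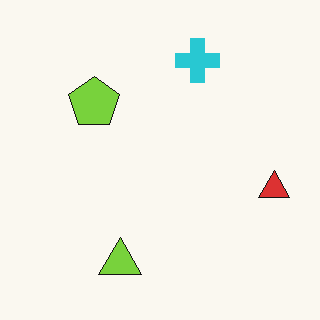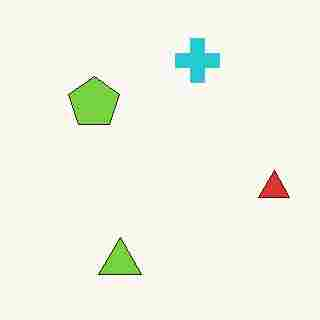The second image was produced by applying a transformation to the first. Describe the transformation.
The image was heavily JPEG-compressed with obvious blocking artifacts.

Blocky 8×8 compression artifacts appear around shape edges and the flat background shows ringing — characteristic JPEG degradation.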